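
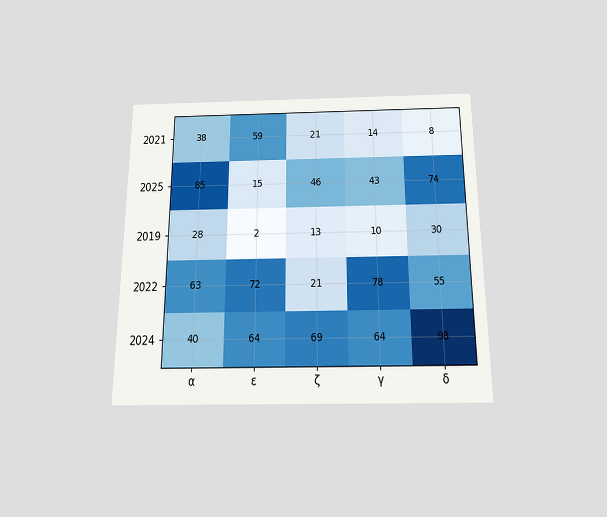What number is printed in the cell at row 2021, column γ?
The chart is viewed slightly from below. The (2021, γ) cell reads 14.

14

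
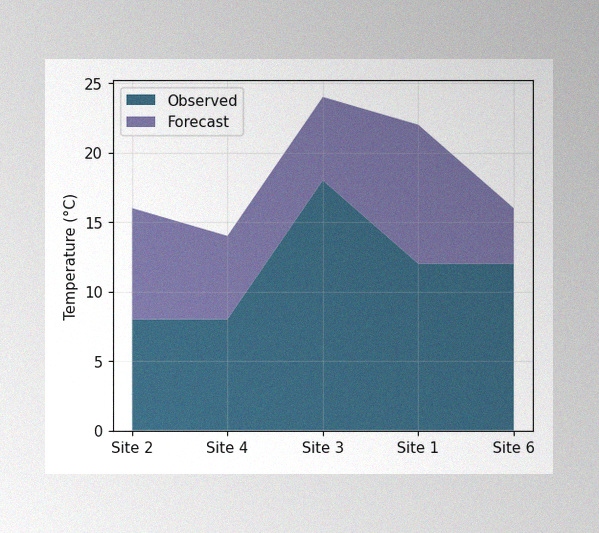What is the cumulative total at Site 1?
22°C

The image has some photo noise and uneven lighting. The stacked total at Site 1 reaches 22°C.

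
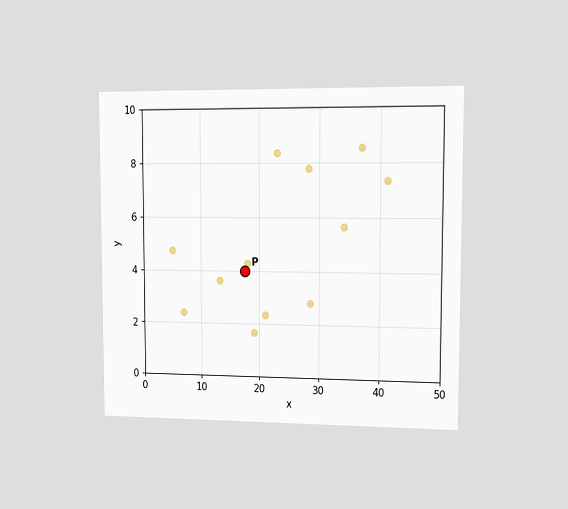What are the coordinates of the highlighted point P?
The chart is viewed slightly from the right. Following the gridlines from P to each axis, P sits at (17.5, 4).

(17.5, 4)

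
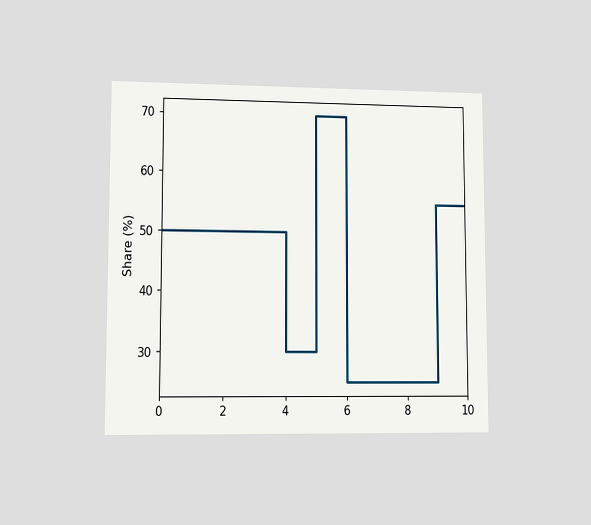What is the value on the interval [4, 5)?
The chart is viewed at a slight angle. On [4, 5) the step sits at 30%.

30%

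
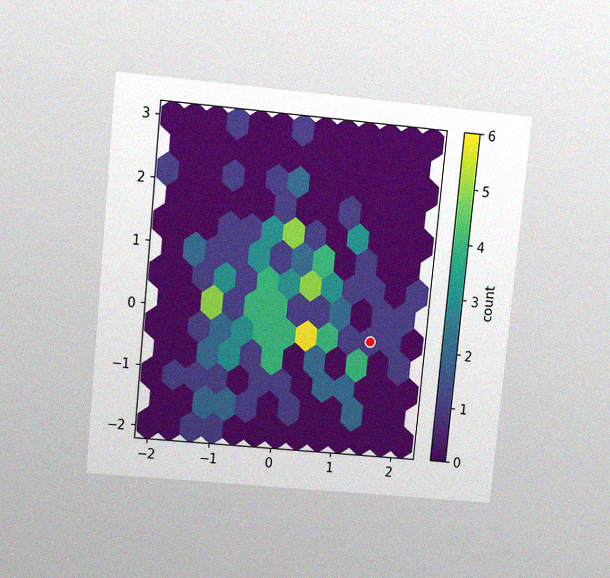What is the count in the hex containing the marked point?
The chart is tilted about 6° clockwise and viewed at a slight angle, with some photo noise. The marked hex reads 1 on the colorbar.

1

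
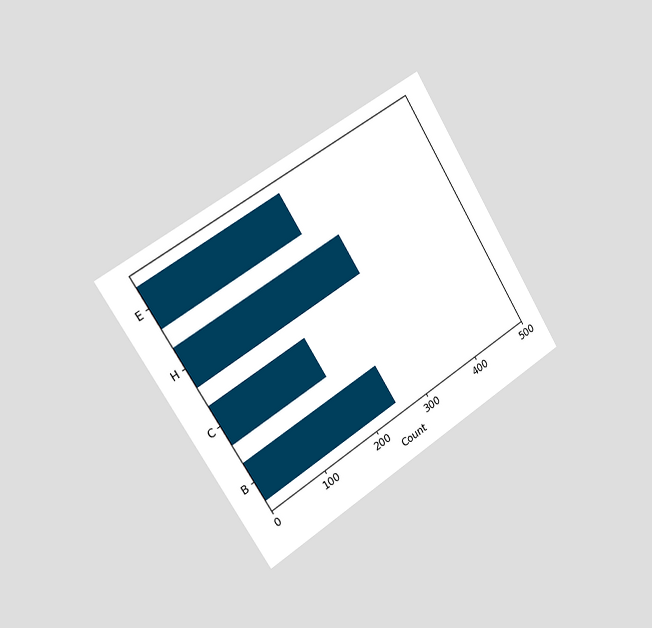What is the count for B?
250

The chart is tilted about 32° counter-clockwise and viewed slightly from the left. Reading along the chart's x-axis, the B bar reaches 250.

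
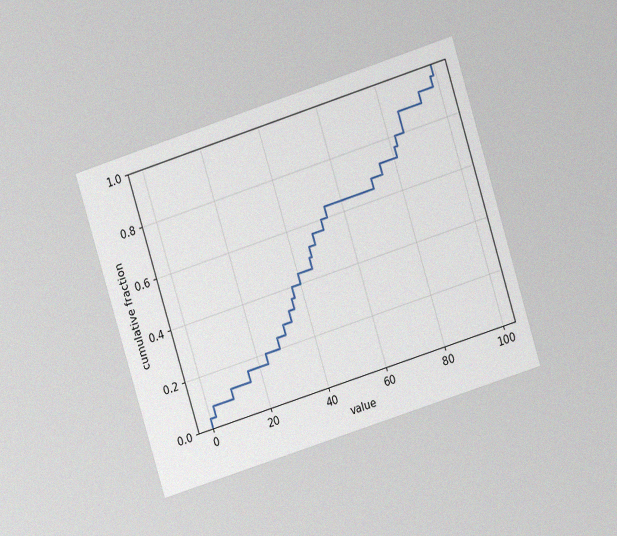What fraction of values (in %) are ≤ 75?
The chart is tilted about 17° counter-clockwise and viewed at a slight angle, with some photo noise. At x=75 the ECDF step is at 72%.

72%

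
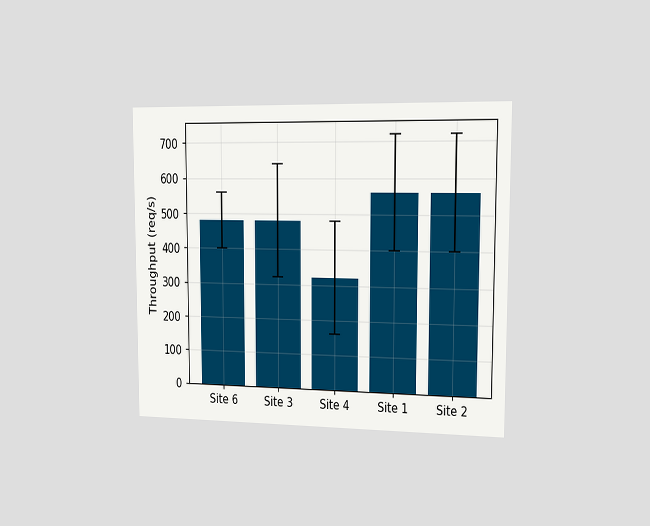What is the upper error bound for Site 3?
640req/s

The chart is viewed slightly from the right. The Site 3 bar's upper whisker reaches 640req/s.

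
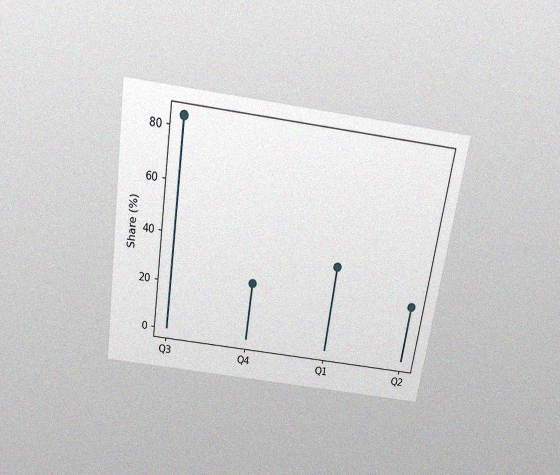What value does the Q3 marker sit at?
The chart is tilted about 8° clockwise and viewed slightly from above, with some photo noise. The Q3 marker sits at 84%.

84%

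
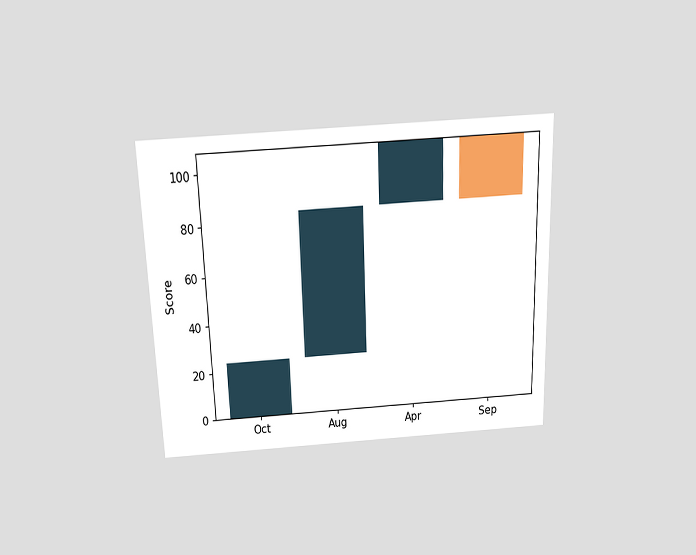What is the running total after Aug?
The chart is viewed slightly from above. After Aug the running total reaches 84.

84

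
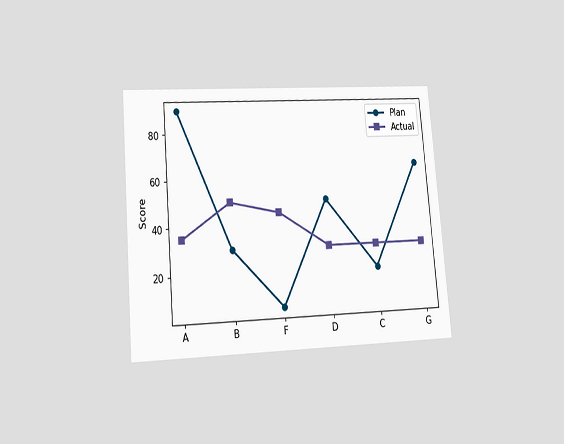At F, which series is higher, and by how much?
Actual, by 40

The chart is tilted about 5° counter-clockwise and viewed at a slight angle. At F, Actual sits above the other line by 40.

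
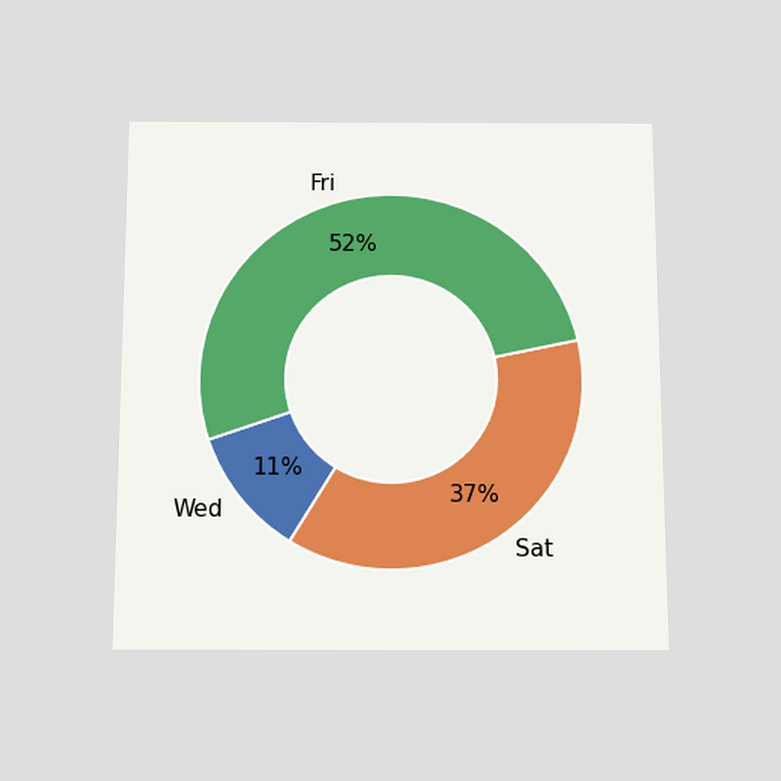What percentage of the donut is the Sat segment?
37%

The chart is viewed slightly from below. The Sat segment takes up 37% of the ring.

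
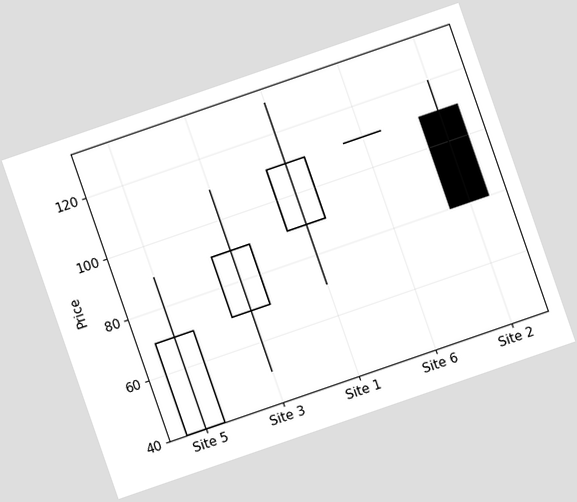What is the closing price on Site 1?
The chart is tilted about 19° counter-clockwise. The Site 1 candle closes at 110.

110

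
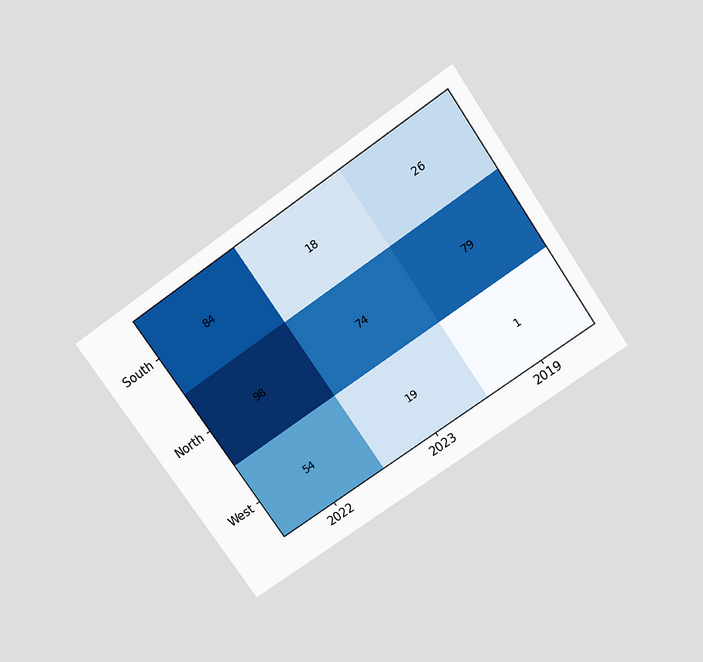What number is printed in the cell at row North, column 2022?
The chart is tilted about 35° counter-clockwise and viewed slightly from above. The (North, 2022) cell reads 98.

98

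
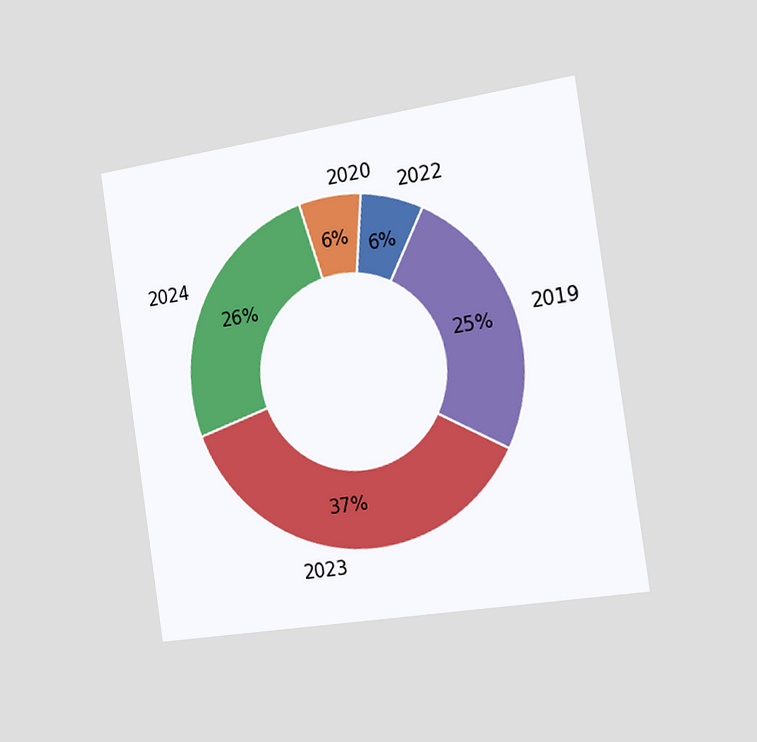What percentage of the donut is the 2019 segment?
25%

The chart is tilted about 8° counter-clockwise and viewed slightly from the right. The 2019 segment takes up 25% of the ring.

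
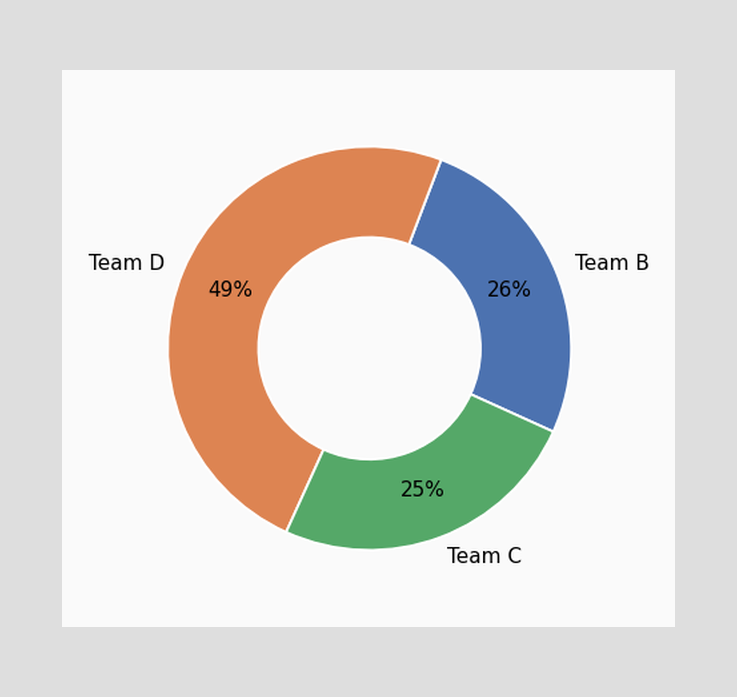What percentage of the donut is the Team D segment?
49%

The Team D segment takes up 49% of the ring.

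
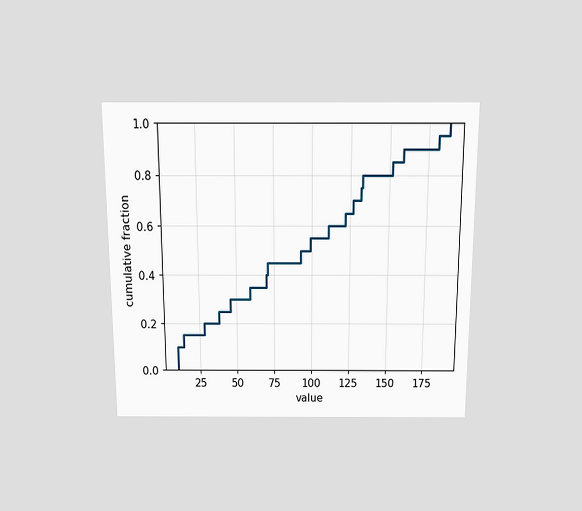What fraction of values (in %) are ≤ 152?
85%

The chart is viewed slightly from above. At x=152 the ECDF step is at 85%.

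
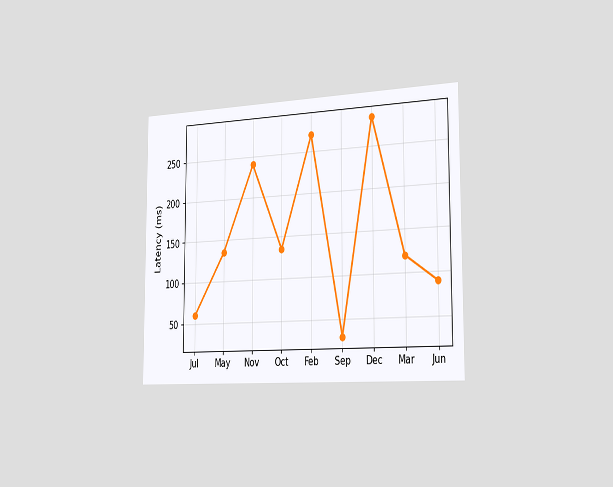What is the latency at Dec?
The chart is viewed slightly from the right. At Dec, the line is at 285ms.

285ms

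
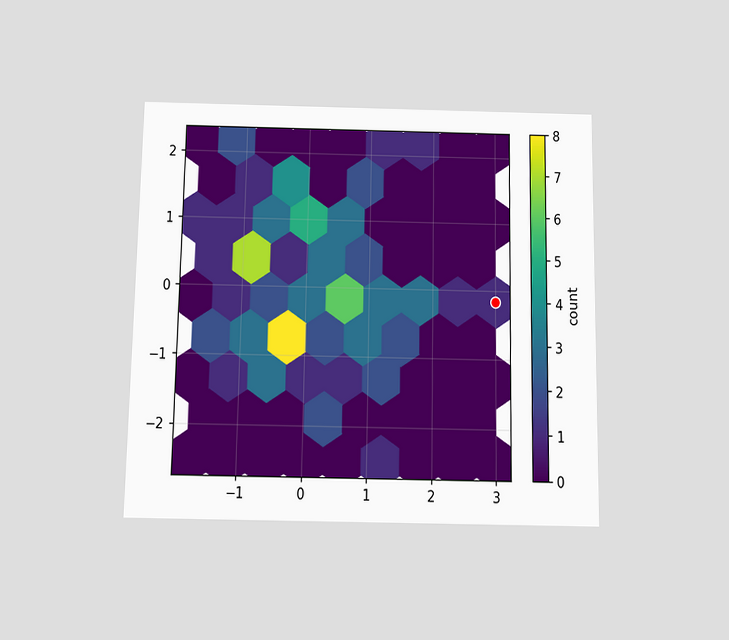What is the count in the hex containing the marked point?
1

The chart is viewed slightly from below. The marked hex reads 1 on the colorbar.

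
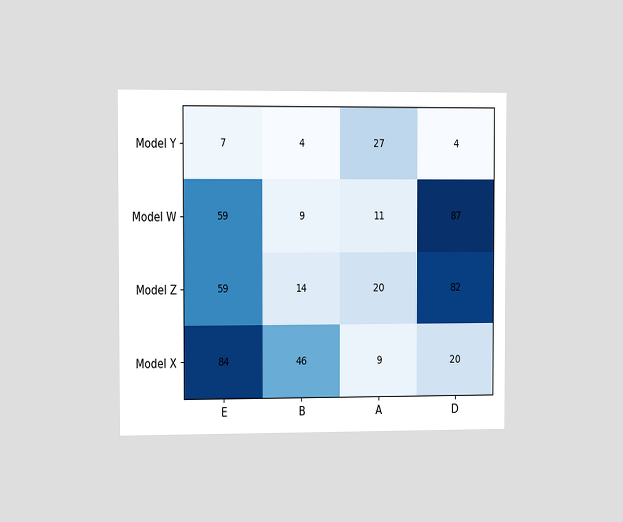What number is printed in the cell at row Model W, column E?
The chart is viewed slightly from the left. The (Model W, E) cell reads 59.

59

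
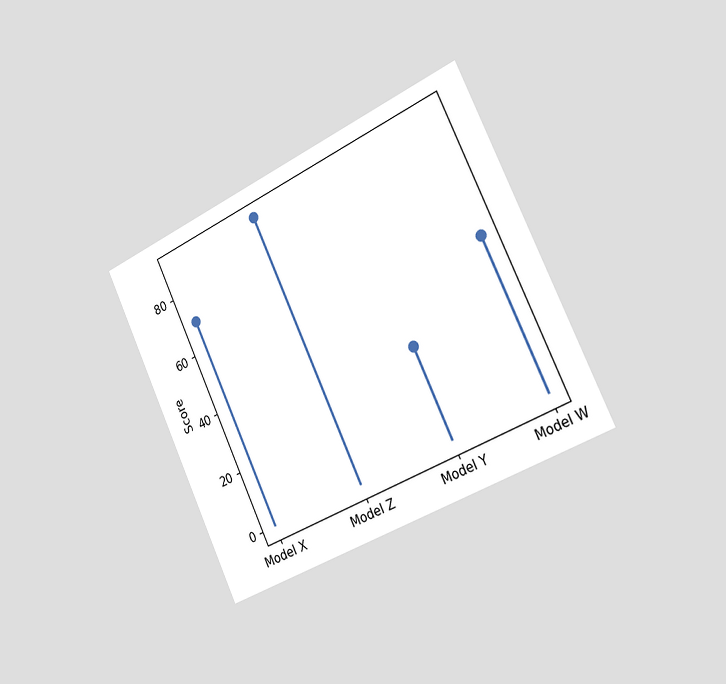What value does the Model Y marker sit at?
The chart is tilted about 25° counter-clockwise and viewed slightly from the right. The Model Y marker sits at 30.

30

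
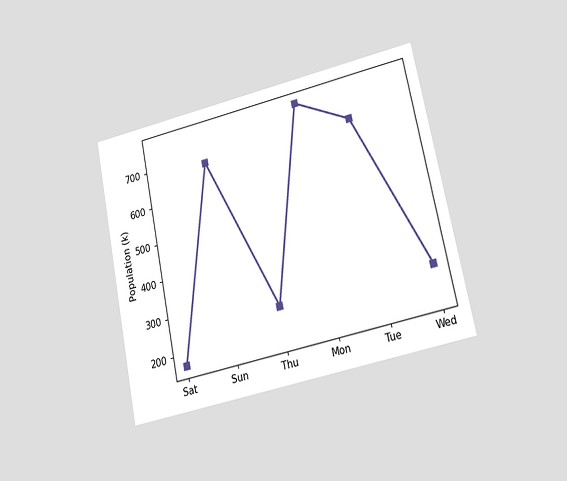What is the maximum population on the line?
765k

The chart is tilted about 12° counter-clockwise and viewed at a slight angle. The highest point is at Mon, and reading across to the y-axis gives 765k.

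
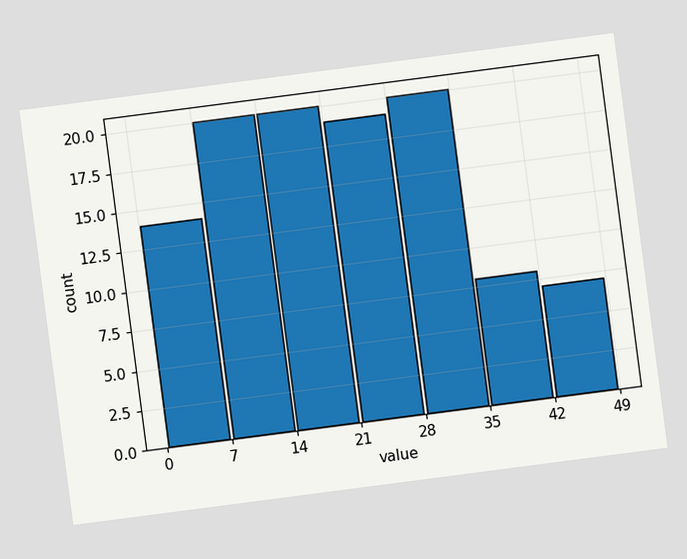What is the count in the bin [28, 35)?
The chart is tilted about 7° counter-clockwise. The [28, 35) bin has height 20.

20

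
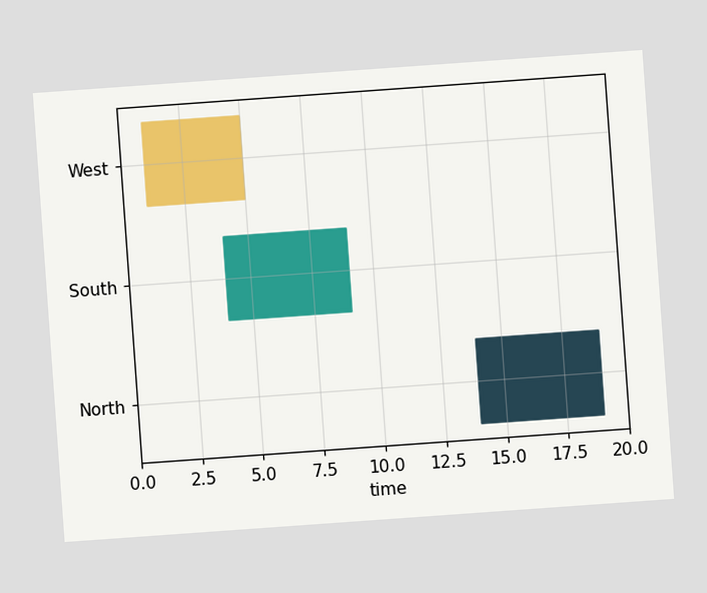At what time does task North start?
14

The chart is tilted about 4° counter-clockwise. The North bar begins at t=14.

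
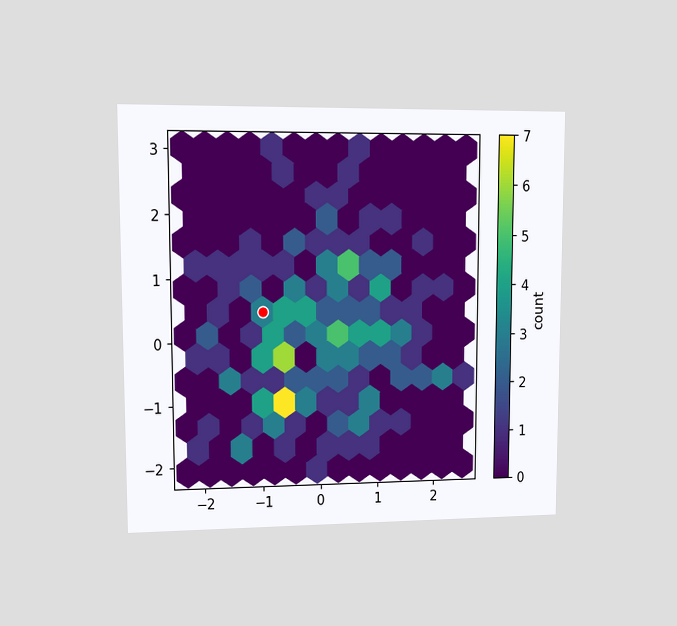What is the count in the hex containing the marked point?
3

The chart is viewed at a slight angle. The marked hex reads 3 on the colorbar.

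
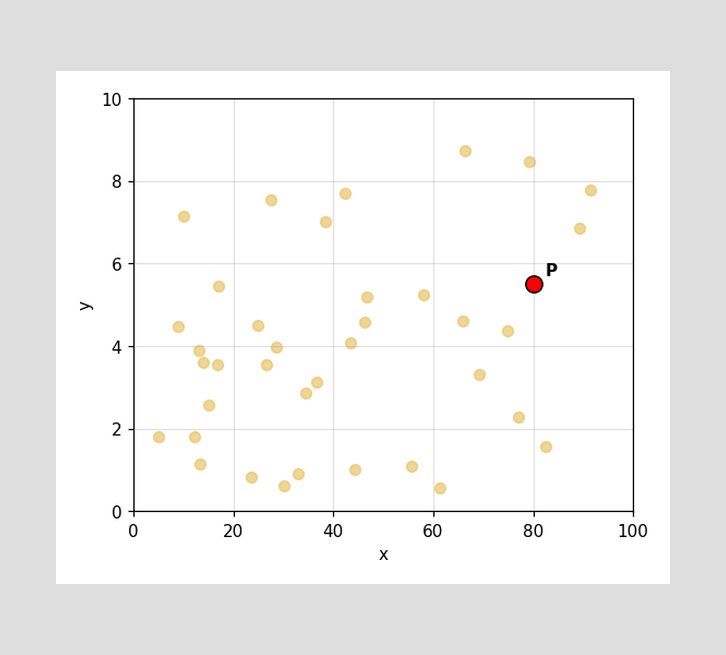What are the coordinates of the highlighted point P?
Following the gridlines from P to each axis, P sits at (80, 5.5).

(80, 5.5)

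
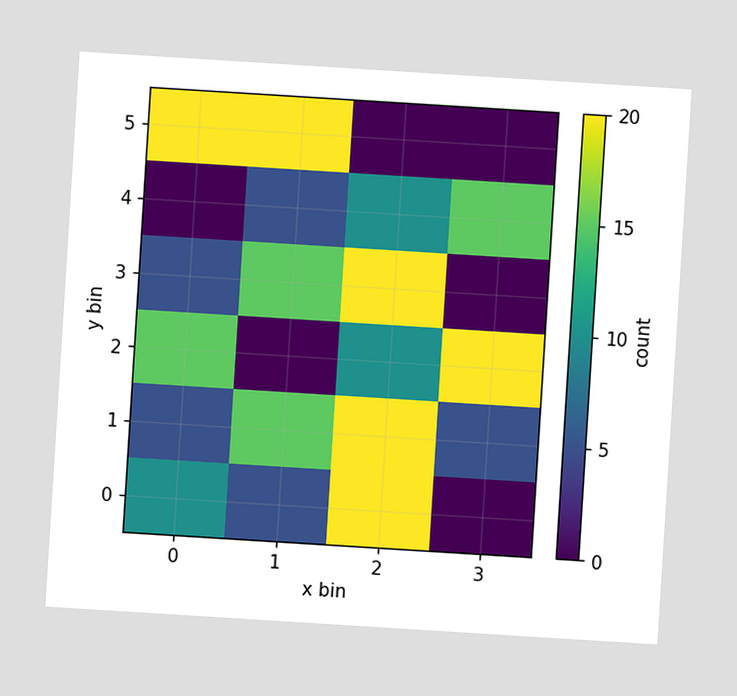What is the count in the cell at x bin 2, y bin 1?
The chart is tilted about 4° clockwise. Matching the cell (2, 1) against the colorbar gives 20.

20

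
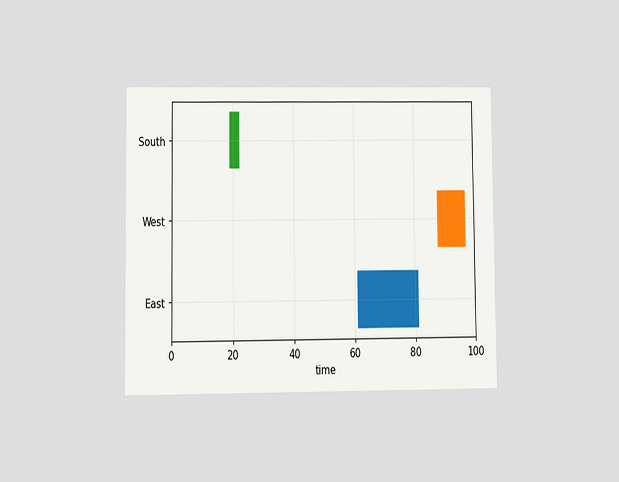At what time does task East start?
The chart is viewed at a slight angle. The East bar begins at t=61.

61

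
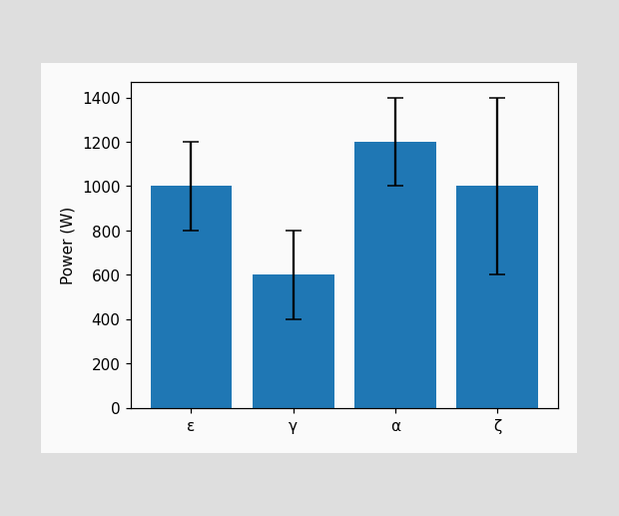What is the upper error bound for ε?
The ε bar's upper whisker reaches 1200W.

1200W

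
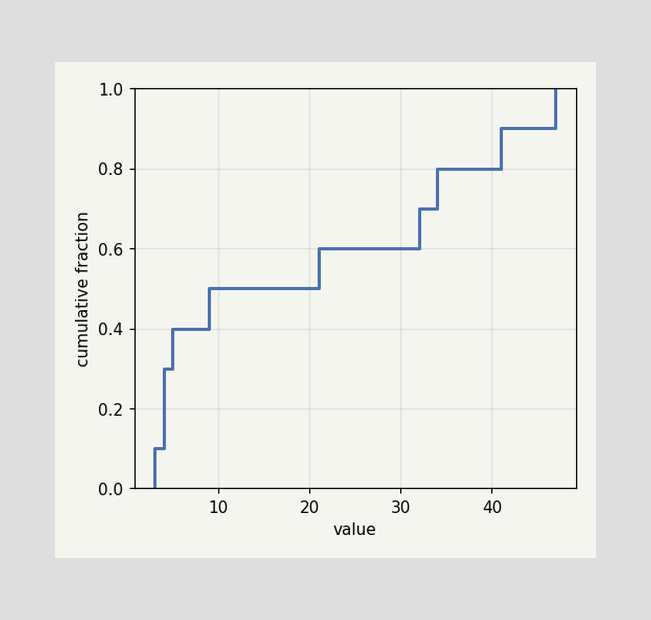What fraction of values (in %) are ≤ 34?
At x=34 the ECDF step is at 80%.

80%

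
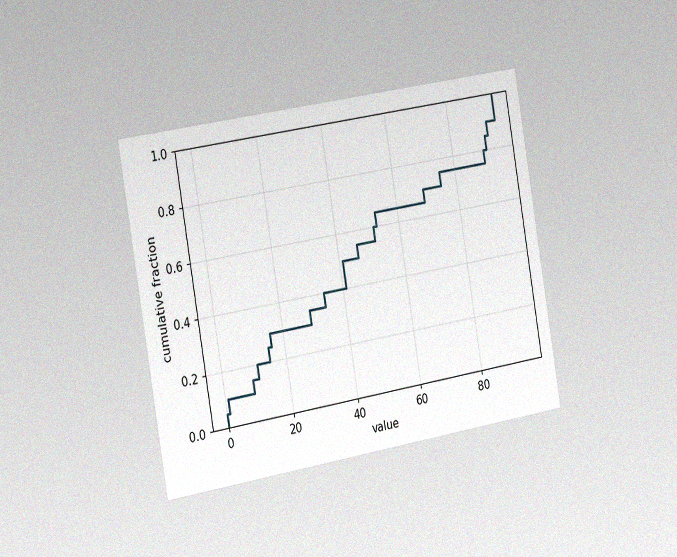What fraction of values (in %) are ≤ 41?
The chart is tilted about 10° counter-clockwise and viewed slightly from the left, with some photo noise. At x=41 the ECDF step is at 50%.

50%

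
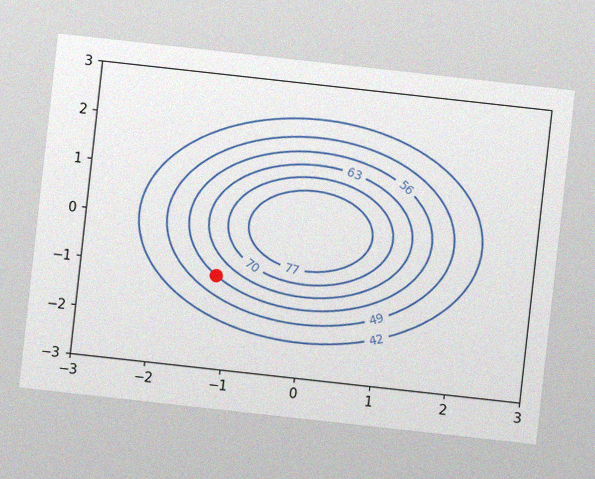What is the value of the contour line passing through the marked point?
56

The chart is tilted about 6° clockwise, with some photo noise. The marked point sits on the contour labelled 56.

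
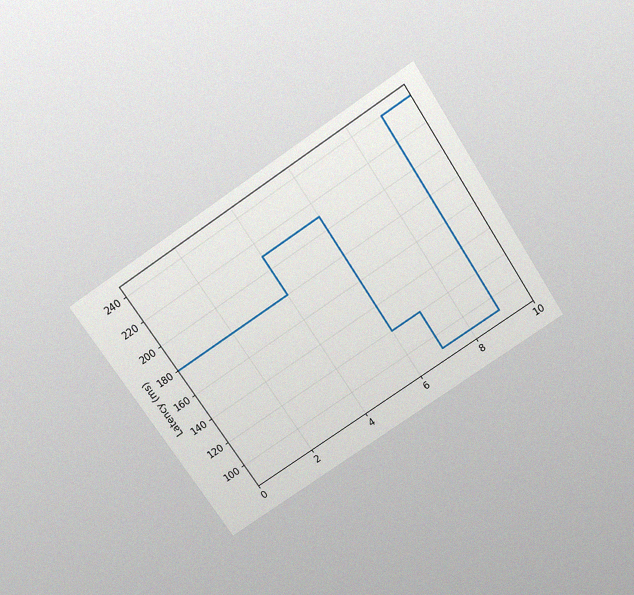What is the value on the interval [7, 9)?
The chart is tilted about 34° counter-clockwise and viewed slightly from above, with some photo noise. On [7, 9) the step sits at 90ms.

90ms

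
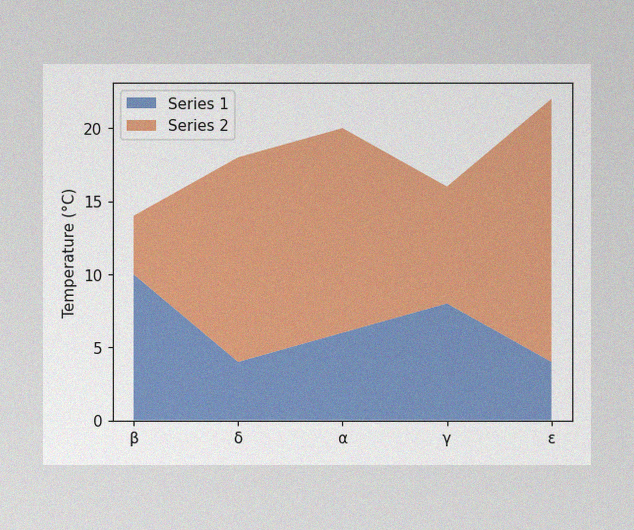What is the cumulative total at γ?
16°C

The image has some photo noise and uneven lighting. The stacked total at γ reaches 16°C.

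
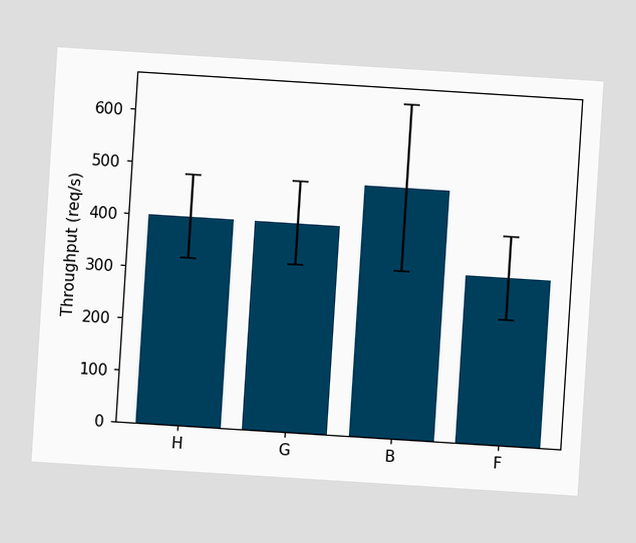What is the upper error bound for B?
The chart is tilted about 4° clockwise. The B bar's upper whisker reaches 640req/s.

640req/s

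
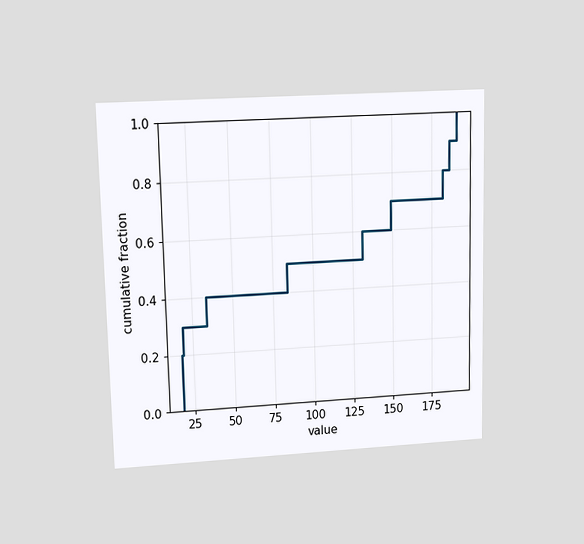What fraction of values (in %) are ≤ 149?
The chart is viewed at a slight angle. At x=149 the ECDF step is at 70%.

70%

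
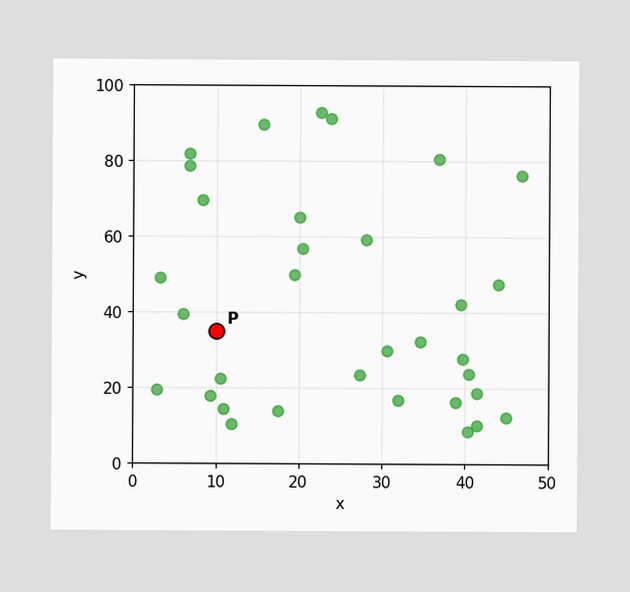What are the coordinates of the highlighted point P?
Following the gridlines from P to each axis, P sits at (10, 35).

(10, 35)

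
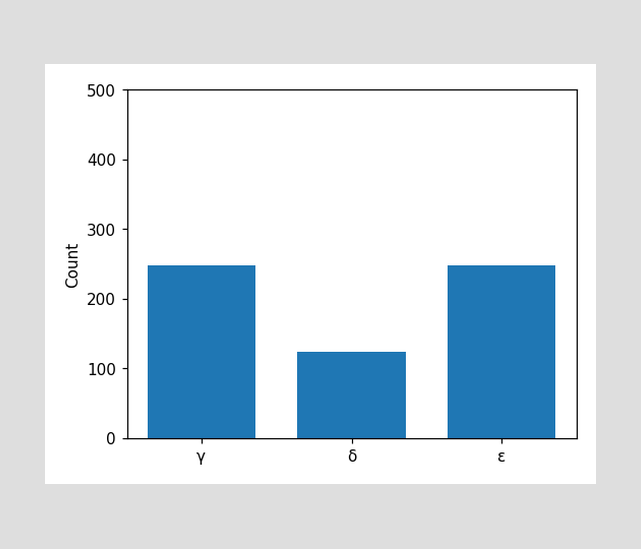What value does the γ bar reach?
248

Reading along the chart's y-axis, the γ bar reaches 248.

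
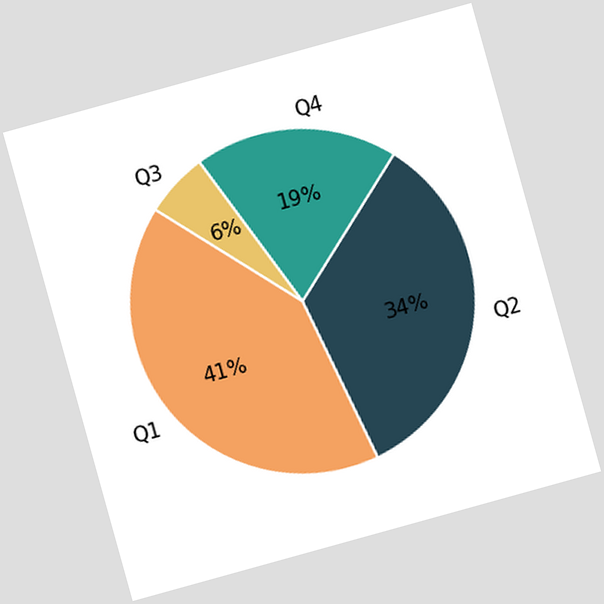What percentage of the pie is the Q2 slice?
The chart is tilted about 15° counter-clockwise. The Q2 slice takes up 34% of the pie.

34%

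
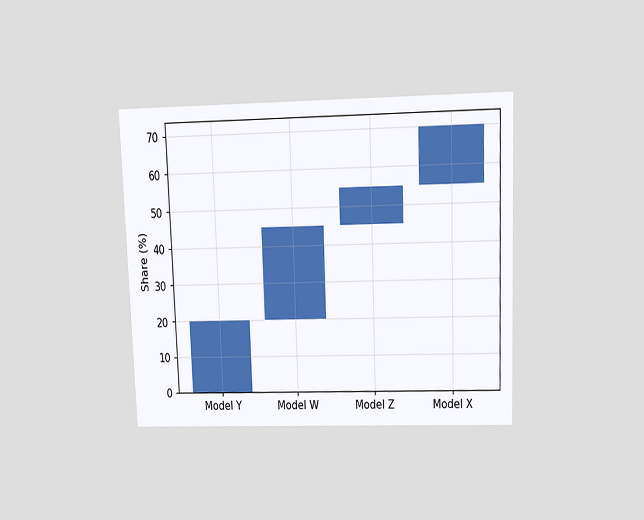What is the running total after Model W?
45%

The chart is tilted about 2° counter-clockwise and viewed slightly from above. After Model W the running total reaches 45%.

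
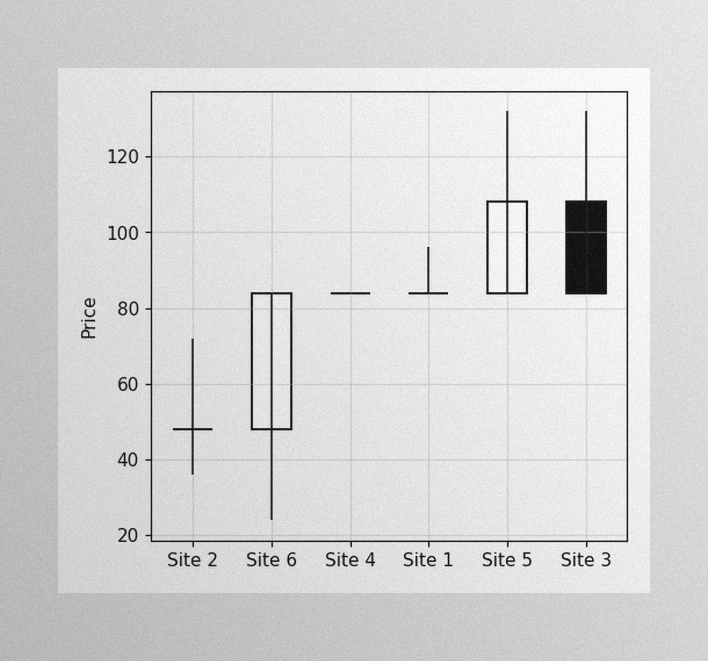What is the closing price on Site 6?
84

The image has some photo noise and uneven lighting. The Site 6 candle closes at 84.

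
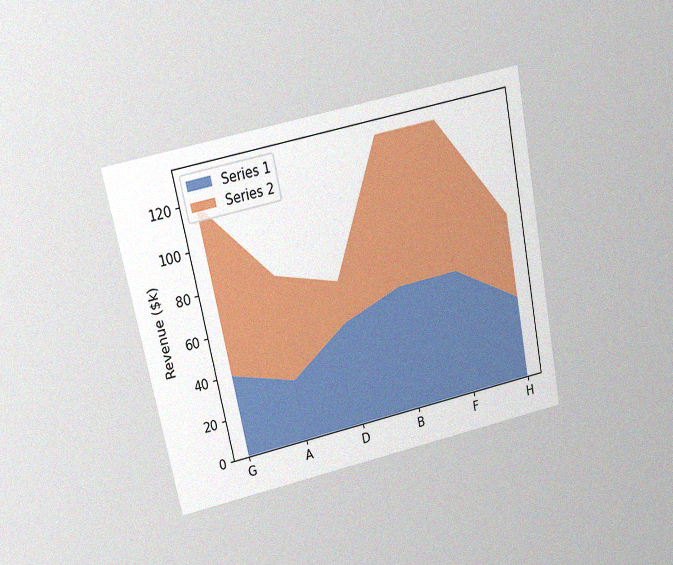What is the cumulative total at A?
$80k

The chart is tilted about 12° counter-clockwise and viewed at a slight angle, with some photo noise. The stacked total at A reaches $80k.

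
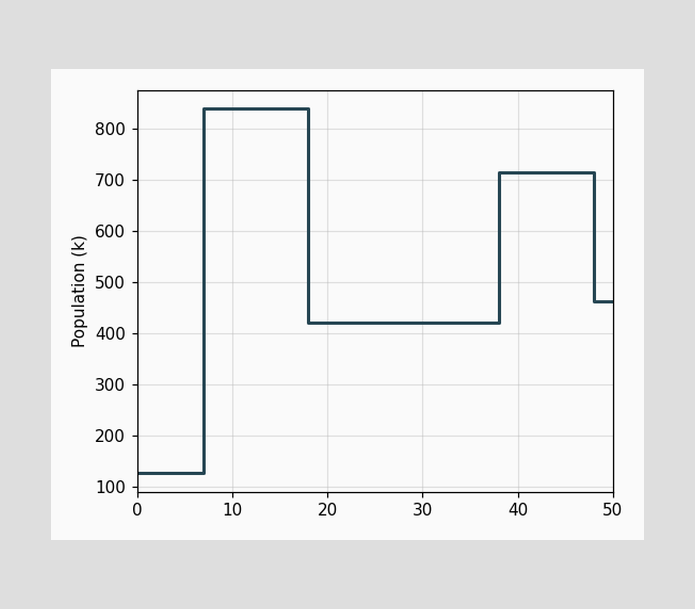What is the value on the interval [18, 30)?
On [18, 30) the step sits at 420k.

420k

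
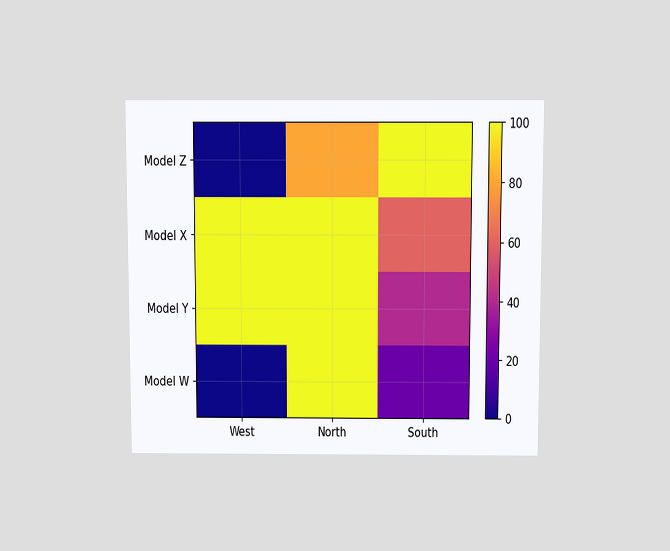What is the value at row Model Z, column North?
80

The chart is viewed slightly from above. Matching cell (Model Z, North) against the colorbar gives 80.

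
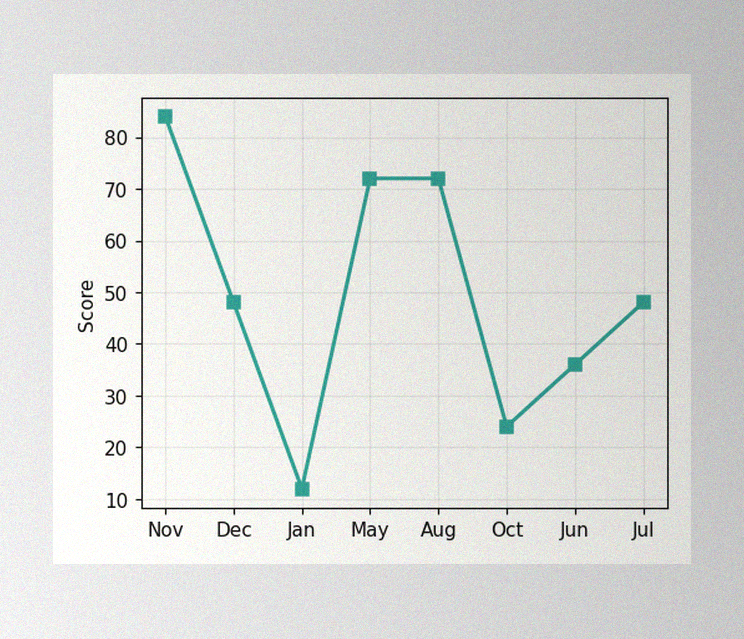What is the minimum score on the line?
12

The image has some photo noise and uneven lighting. The lowest point is at Jan, and reading across to the y-axis gives 12.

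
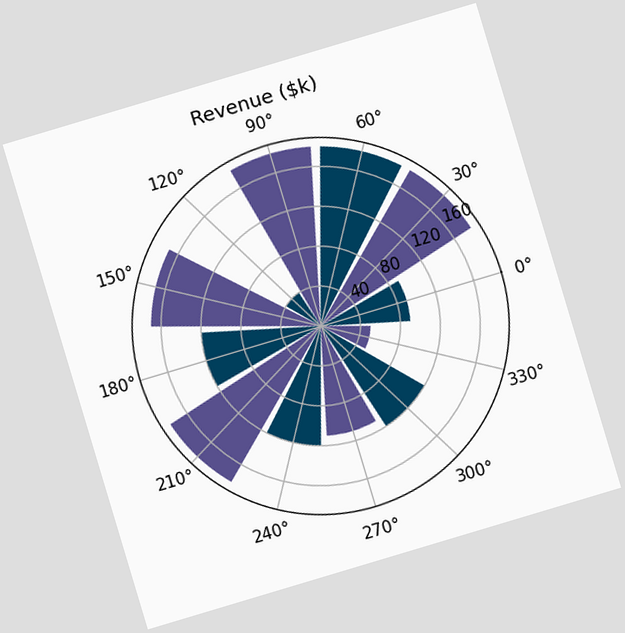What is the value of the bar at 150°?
The chart is tilted about 17° counter-clockwise. The bar at 150° reaches $170k on the radial axis.

$170k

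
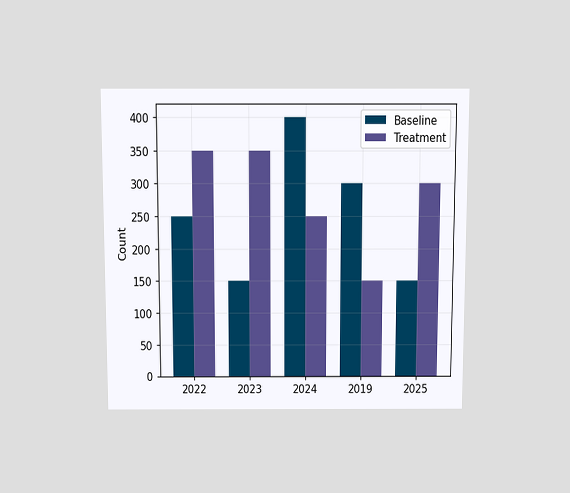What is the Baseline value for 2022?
250

The chart is viewed slightly from above. The Baseline bar at 2022 reaches 250 on the y-axis.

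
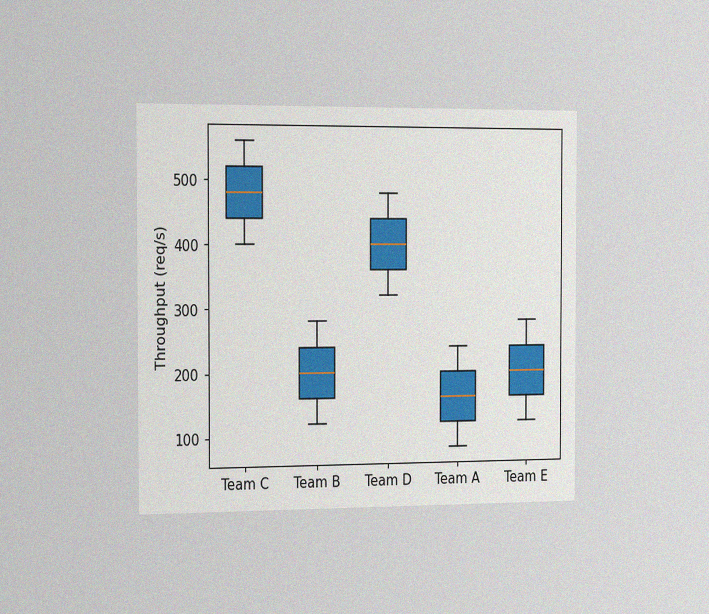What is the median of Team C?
The chart is viewed slightly from the left, with some photo noise. The median line in the Team C box sits at 480req/s.

480req/s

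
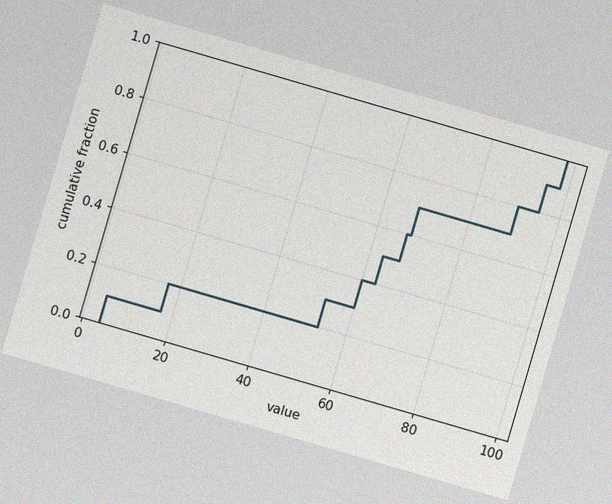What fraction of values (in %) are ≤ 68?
70%

The chart is tilted about 16° clockwise, with some photo noise. At x=68 the ECDF step is at 70%.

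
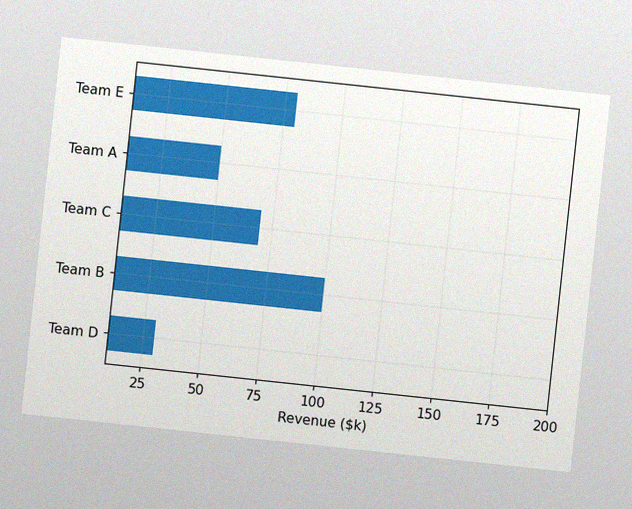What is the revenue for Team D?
The chart is tilted about 6° clockwise, with some photo noise. Reading along the chart's x-axis, the Team D bar reaches $30k.

$30k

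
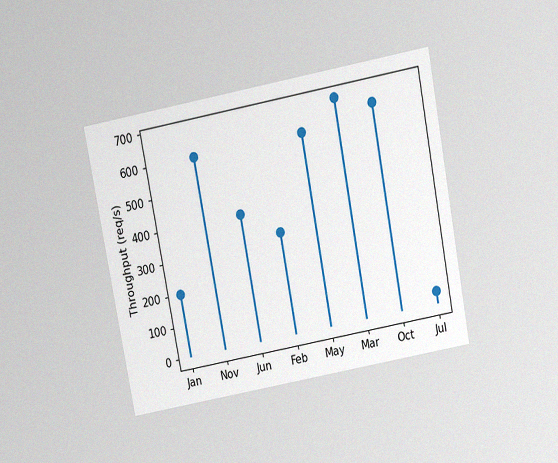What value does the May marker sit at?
The chart is tilted about 11° counter-clockwise and viewed slightly from above, with some photo noise. The May marker sits at 600req/s.

600req/s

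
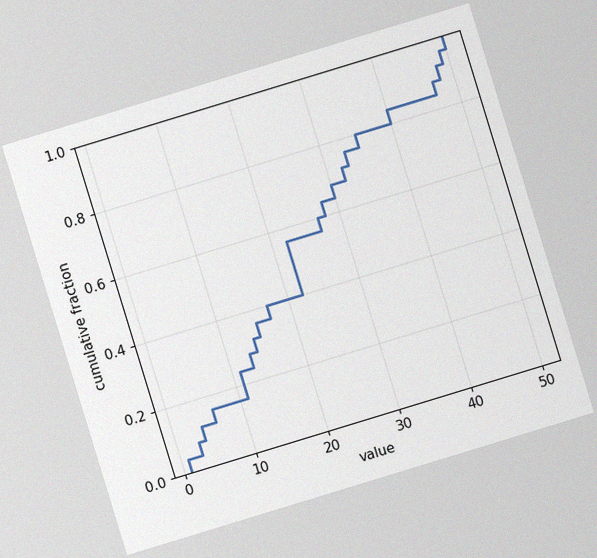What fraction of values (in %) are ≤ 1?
4%

The chart is tilted about 17° counter-clockwise, with some photo noise. At x=1 the ECDF step is at 4%.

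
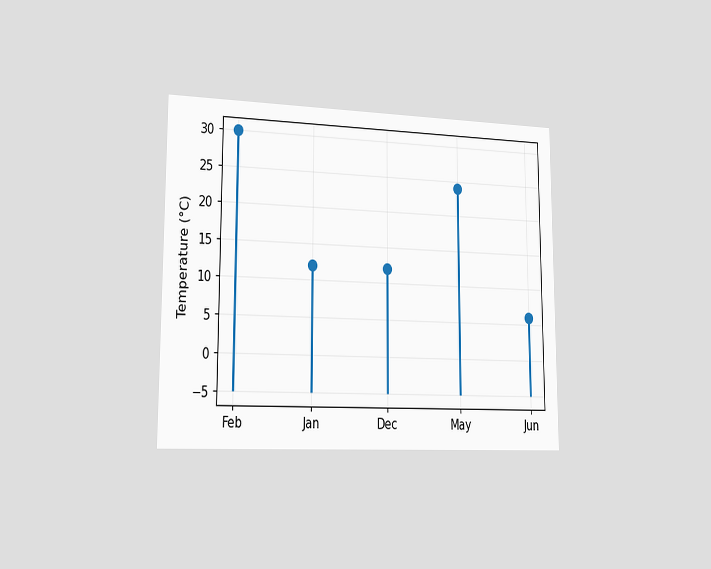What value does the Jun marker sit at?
6°C

The chart is viewed slightly from the left. The Jun marker sits at 6°C.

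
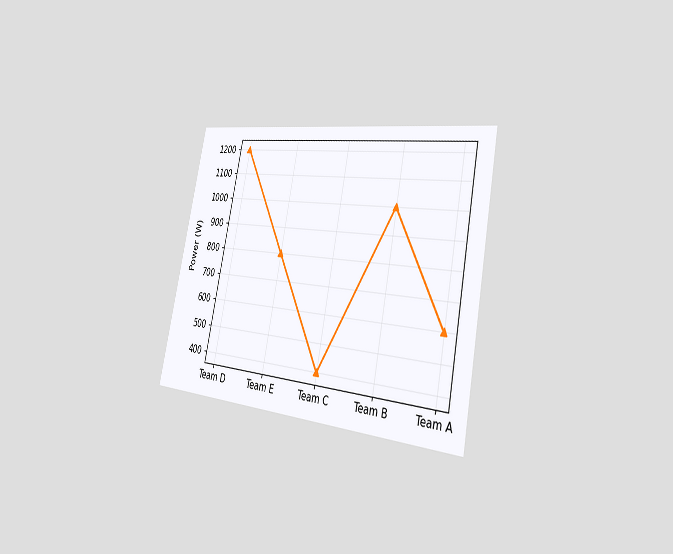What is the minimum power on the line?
The chart is tilted about 12° clockwise and viewed slightly from the right. The lowest point is at Team C, and reading across to the y-axis gives 400W.

400W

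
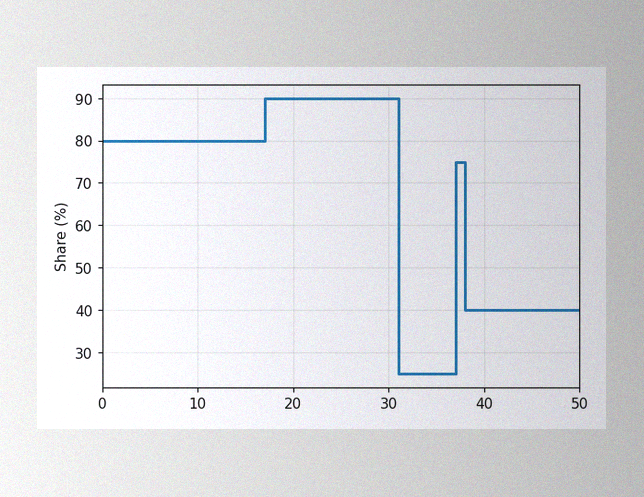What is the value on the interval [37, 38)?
The image has some photo noise and uneven lighting. On [37, 38) the step sits at 75%.

75%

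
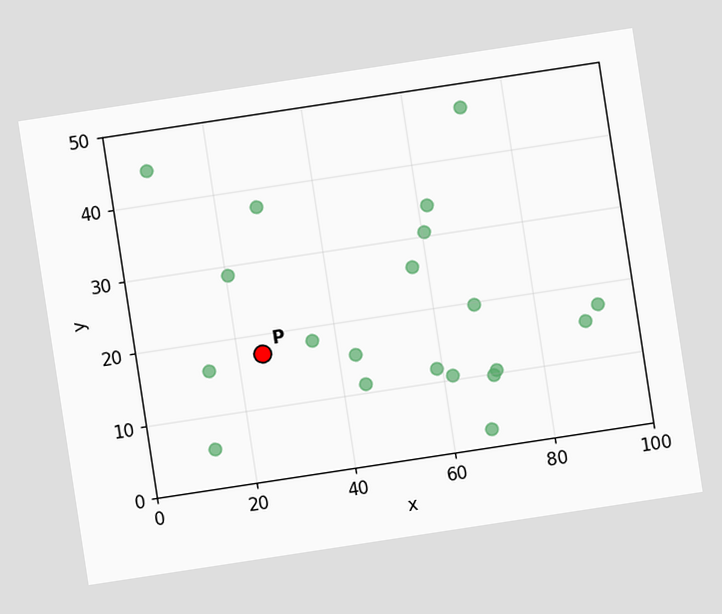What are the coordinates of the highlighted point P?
(25, 17.5)

The chart is tilted about 9° counter-clockwise. Following the gridlines from P to each axis, P sits at (25, 17.5).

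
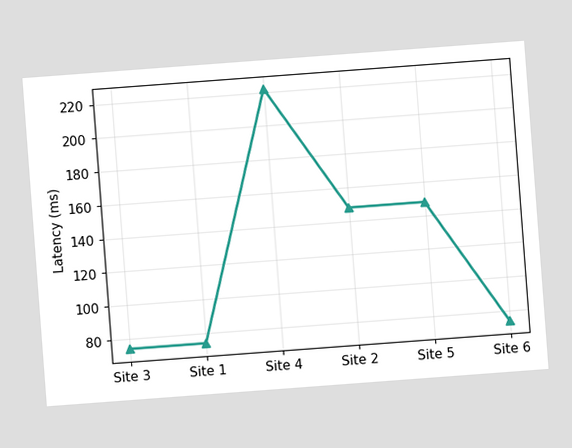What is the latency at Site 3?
74ms

The chart is tilted about 4° counter-clockwise. At Site 3, the line is at 74ms.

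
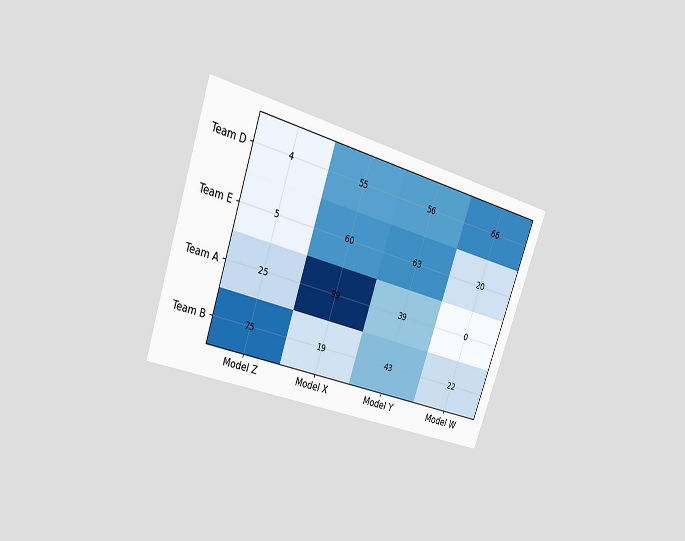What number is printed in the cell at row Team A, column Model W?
The chart is tilted about 19° clockwise and viewed at a slight angle. The (Team A, Model W) cell reads 0.

0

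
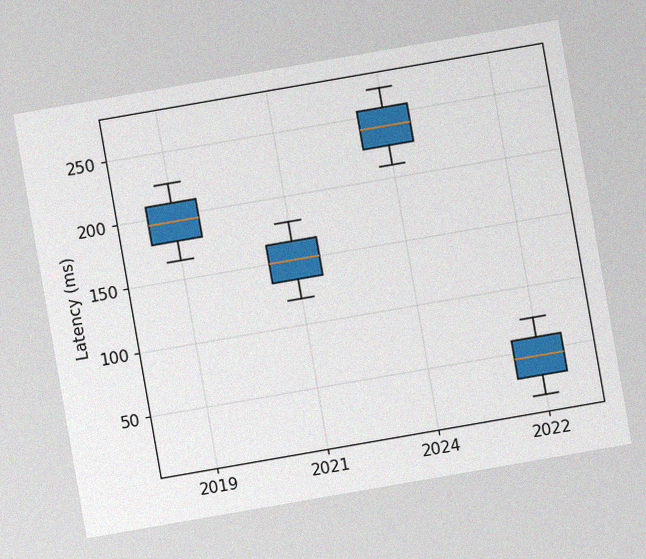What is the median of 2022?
The chart is tilted about 10° counter-clockwise, with some photo noise. The median line in the 2022 box sits at 45ms.

45ms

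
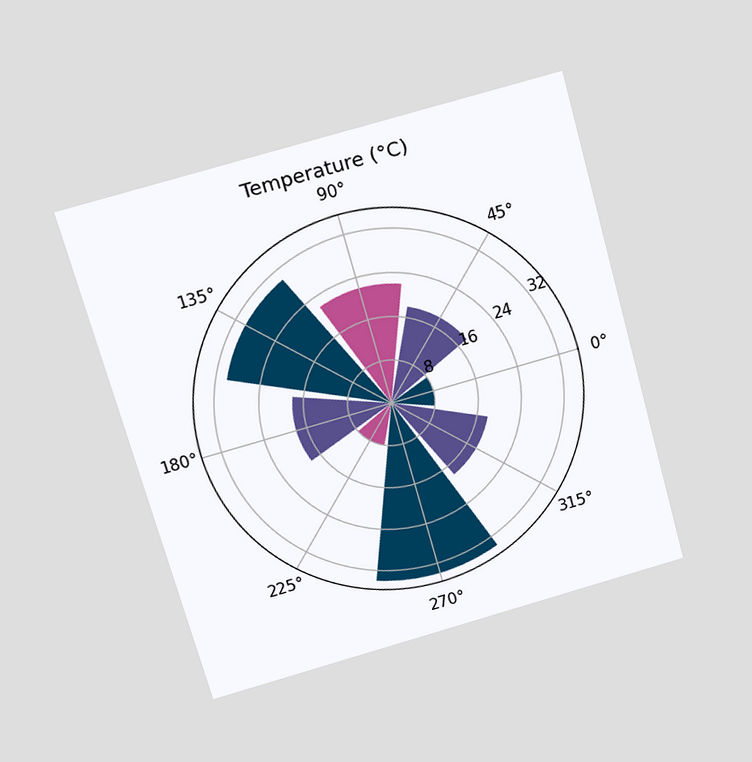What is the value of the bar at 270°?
The chart is tilted about 16° counter-clockwise and viewed slightly from above. The bar at 270° reaches 34°C on the radial axis.

34°C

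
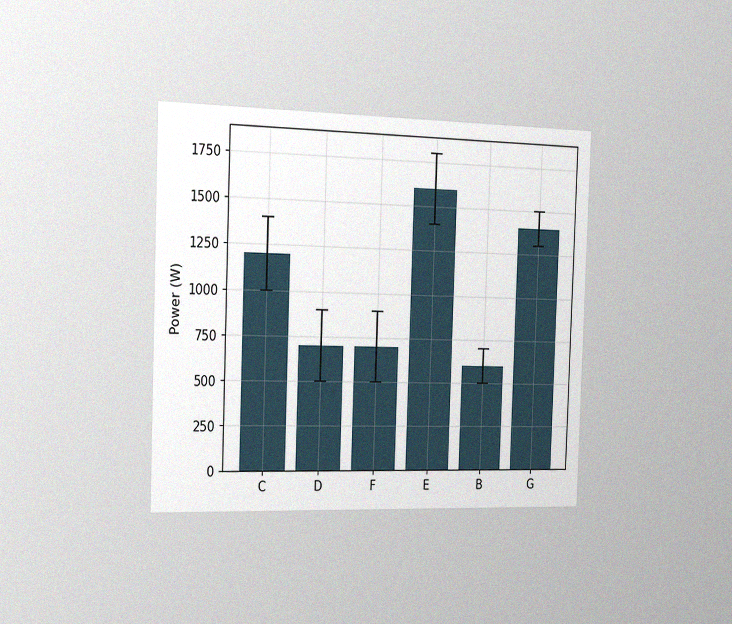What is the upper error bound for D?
The chart is tilted about 2° clockwise and viewed slightly from the left, with some photo noise. The D bar's upper whisker reaches 900W.

900W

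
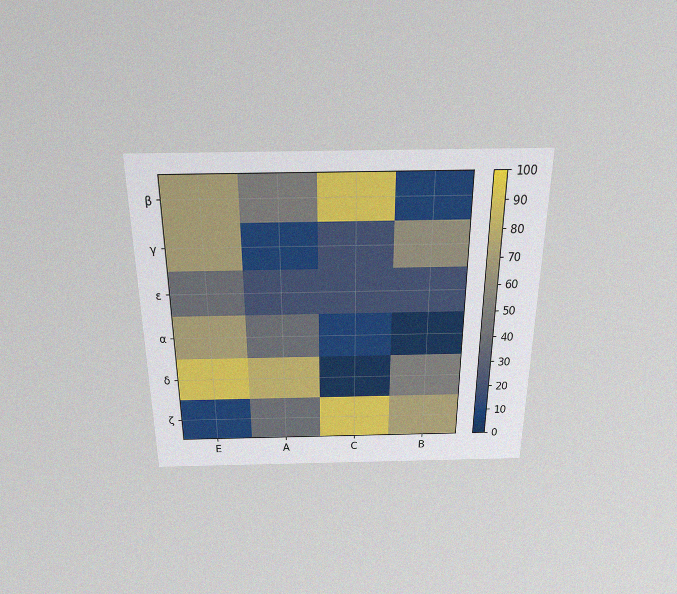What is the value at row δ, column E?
90

The chart is viewed slightly from above, with some photo noise. Matching cell (δ, E) against the colorbar gives 90.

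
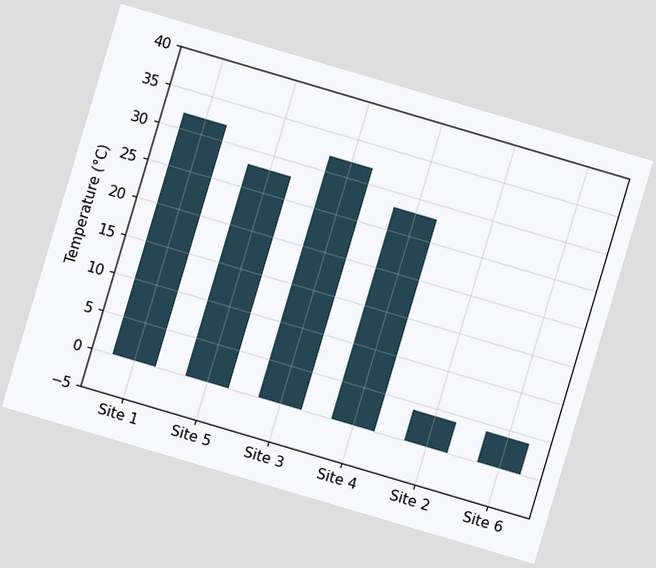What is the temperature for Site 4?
28°C

The chart is tilted about 16° clockwise. Reading along the chart's y-axis, the Site 4 bar reaches 28°C.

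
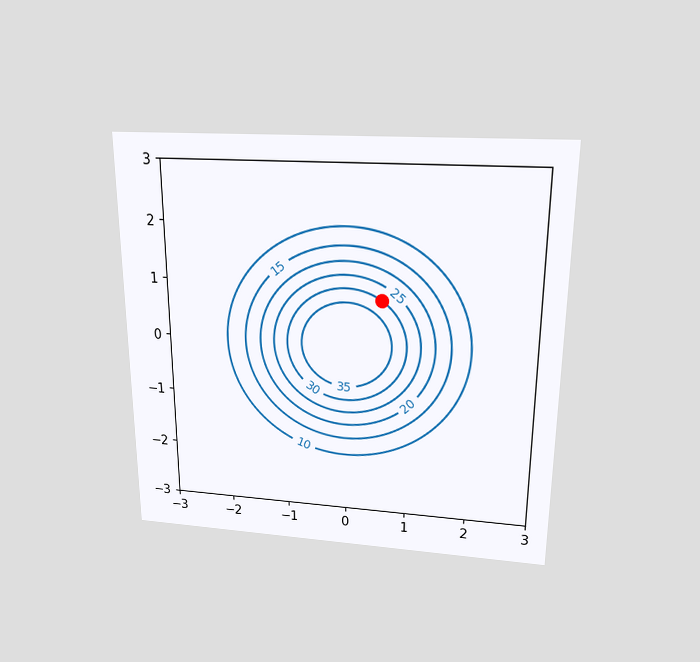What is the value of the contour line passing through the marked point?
The chart is viewed slightly from above. The marked point sits on the contour labelled 30.

30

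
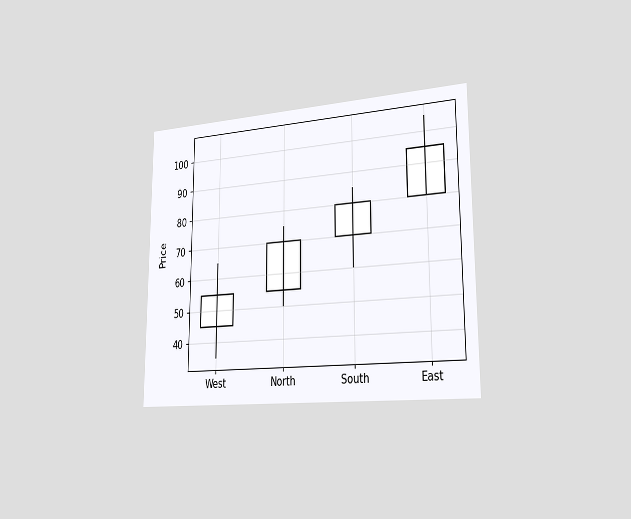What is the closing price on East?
The chart is viewed slightly from the right. The East candle closes at 95.

95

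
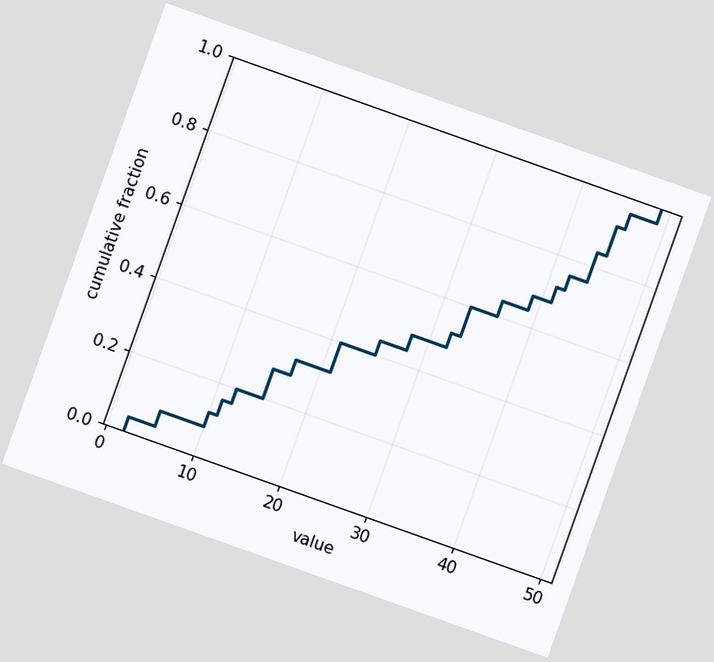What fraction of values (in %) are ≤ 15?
The chart is tilted about 20° clockwise. At x=15 the ECDF step is at 28%.

28%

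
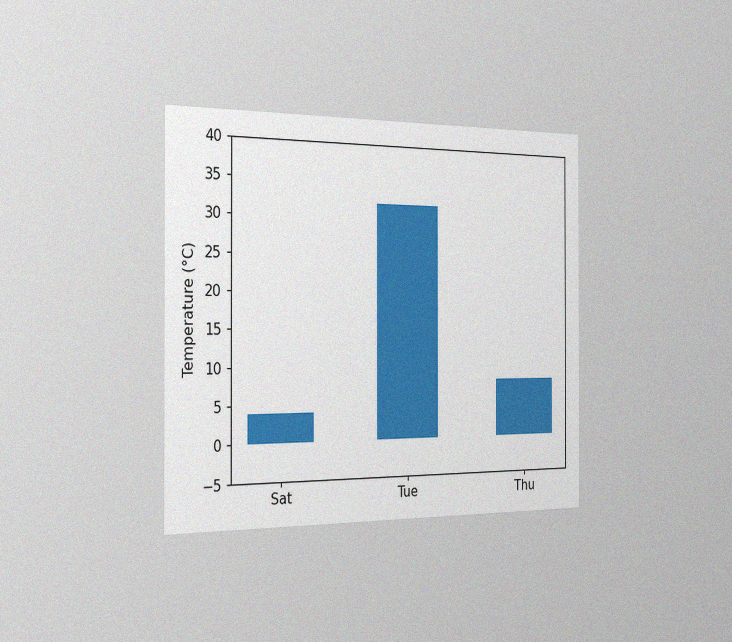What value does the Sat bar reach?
4°C

The chart is viewed slightly from the left, with some photo noise. Reading along the chart's y-axis, the Sat bar reaches 4°C.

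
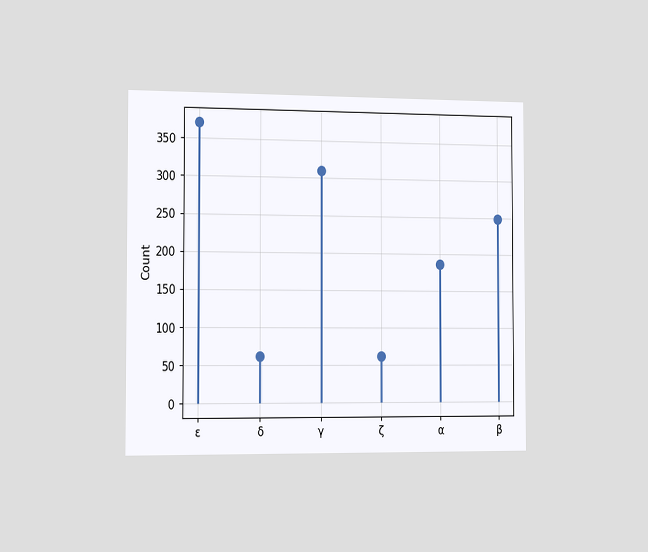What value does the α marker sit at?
186

The chart is viewed slightly from the left. The α marker sits at 186.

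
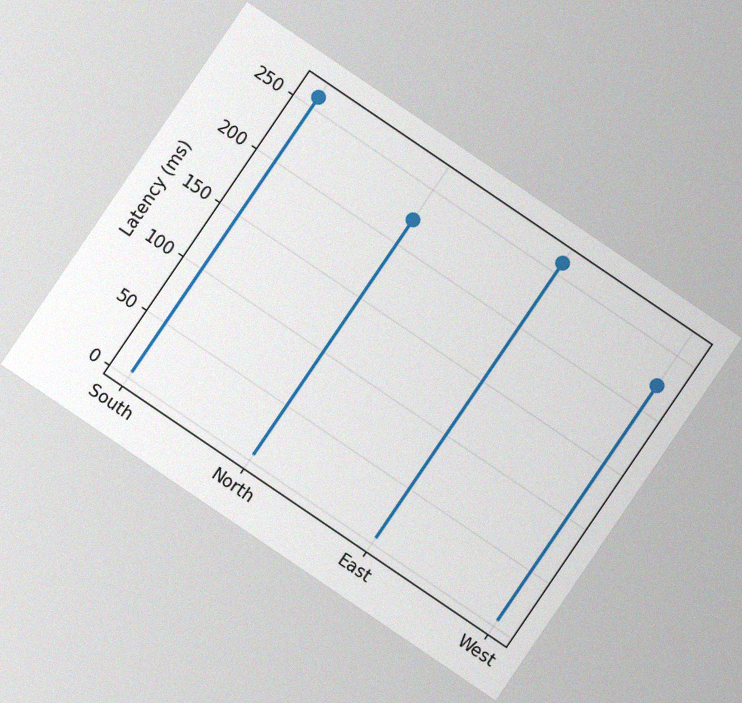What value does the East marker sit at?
259ms

The chart is tilted about 34° clockwise, with some photo noise. The East marker sits at 259ms.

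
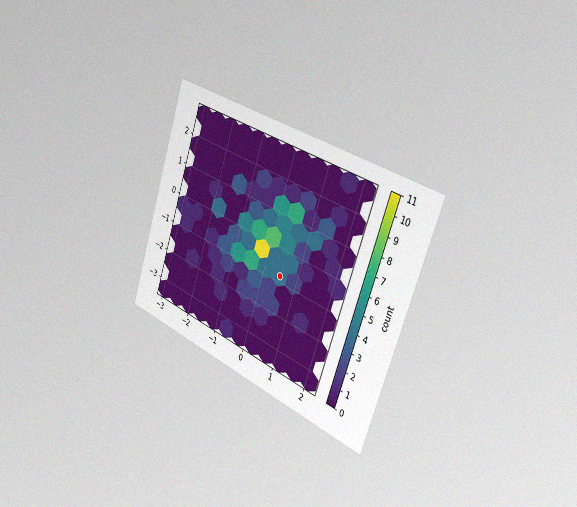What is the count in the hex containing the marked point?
The chart is tilted about 19° clockwise and viewed slightly from the right, with some photo noise. The marked hex reads 4 on the colorbar.

4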